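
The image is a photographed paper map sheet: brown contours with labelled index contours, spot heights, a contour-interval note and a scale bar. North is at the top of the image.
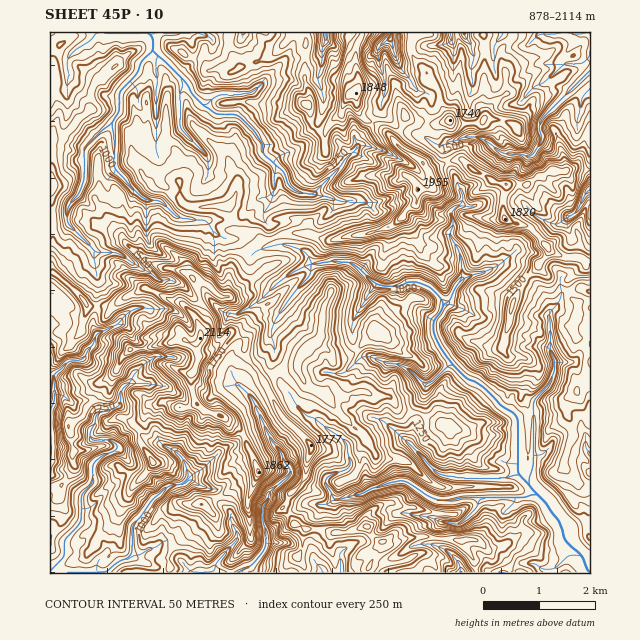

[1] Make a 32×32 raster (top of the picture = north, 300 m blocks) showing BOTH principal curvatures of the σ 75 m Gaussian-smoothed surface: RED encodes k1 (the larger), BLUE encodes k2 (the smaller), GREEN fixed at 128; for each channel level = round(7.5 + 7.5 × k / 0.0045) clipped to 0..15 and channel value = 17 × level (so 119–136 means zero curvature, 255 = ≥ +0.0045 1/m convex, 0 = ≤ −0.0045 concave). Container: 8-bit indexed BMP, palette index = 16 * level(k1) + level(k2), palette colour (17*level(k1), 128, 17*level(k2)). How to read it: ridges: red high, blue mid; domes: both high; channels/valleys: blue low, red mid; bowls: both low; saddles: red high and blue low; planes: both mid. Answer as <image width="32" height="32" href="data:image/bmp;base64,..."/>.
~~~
<image width="32" height="32" href="data:image/bmp;base64,Qk02CAAAAAAAADYEAAAoAAAAIAAAACAAAAABAAgAAAAAAAAEAAATCwAAEwsAAAABAAAAAAAAAIAAABGAAAAigAAAM4AAAESAAABVgAAAZoAAAHeAAACIgAAAmYAAAKqAAAC7gAAAzIAAAN2AAADugAAA/4AAAACAEQARgBEAIoARADOAEQBEgBEAVYARAGaAEQB3gBEAiIARAJmAEQCqgBEAu4ARAMyAEQDdgBEA7oARAP+AEQAAgCIAEYAiACKAIgAzgCIARIAiAFWAIgBmgCIAd4AiAIiAIgCZgCIAqoAiALuAIgDMgCIA3YAiAO6AIgD/gCIAAIAzABGAMwAigDMAM4AzAESAMwBVgDMAZoAzAHeAMwCIgDMAmYAzAKqAMwC7gDMAzIAzAN2AMwDugDMA/4AzAACARAARgEQAIoBEADOARABEgEQAVYBEAGaARAB3gEQAiIBEAJmARACqgEQAu4BEAMyARADdgEQA7oBEAP+ARAAAgFUAEYBVACKAVQAzgFUARIBVAFWAVQBmgFUAd4BVAIiAVQCZgFUAqoBVALuAVQDMgFUA3YBVAO6AVQD/gFUAAIBmABGAZgAigGYAM4BmAESAZgBVgGYAZoBmAHeAZgCIgGYAmYBmAKqAZgC7gGYAzIBmAN2AZgDugGYA/4BmAACAdwARgHcAIoB3ADOAdwBEgHcAVYB3AGaAdwB3gHcAiIB3AJmAdwCqgHcAu4B3AMyAdwDdgHcA7oB3AP+AdwAAgIgAEYCIACKAiAAzgIgARICIAFWAiABmgIgAd4CIAIiAiACZgIgAqoCIALuAiADMgIgA3YCIAO6AiAD/gIgAAICZABGAmQAigJkAM4CZAESAmQBVgJkAZoCZAHeAmQCIgJkAmYCZAKqAmQC7gJkAzICZAN2AmQDugJkA/4CZAACAqgARgKoAIoCqADOAqgBEgKoAVYCqAGaAqgB3gKoAiICqAJmAqgCqgKoAu4CqAMyAqgDdgKoA7oCqAP+AqgAAgLsAEYC7ACKAuwAzgLsARIC7AFWAuwBmgLsAd4C7AIiAuwCZgLsAqoC7ALuAuwDMgLsA3YC7AO6AuwD/gLsAAIDMABGAzAAigMwAM4DMAESAzABVgMwAZoDMAHeAzACIgMwAmYDMAKqAzAC7gMwAzIDMAN2AzADugMwA/4DMAACA3QARgN0AIoDdADOA3QBEgN0AVYDdAGaA3QB3gN0AiIDdAJmA3QCqgN0Au4DdAMyA3QDdgN0A7oDdAP+A3QAAgO4AEYDuACKA7gAzgO4ARIDuAFWA7gBmgO4Ad4DuAIiA7gCZgO4AqoDuALuA7gDMgO4A3YDuAO6A7gD/gO4AAID/ABGA/wAigP8AM4D/AESA/wBVgP8AZoD/AHeA/wCIgP8AmYD/AKqA/wC7gP8AzID/AN2A/wDugP8A/4D/AIWllYSUlKe1hJLTkoK4x5SVlbmnpLa3ppHElZWThJWGlYbIhaSlhLaWyJD2oJTDg6dylNi2pLXB98fGt6iFdoWlg5a3otaVhoa3tPSQpejm6Obnsti3tLOUx4S3uKV1pqekhafGgNe3puiA95D4xHSEhrfGkrTE5NKklZXXdISmyHKll+iDgMfYw6P2cKL2lJGQcLXplICgoZKTk5NzpqfFxoCVtveEsHCklpX3sMLWgPe1kHCg9sHBwrSlhLe4toX3cNazxfrDg5OnpvmigvaVkrXp5faQpqfHlYWFpsiWgvbEkGL2gXCnlnLmloCW+caBx7eEgJe4l6eXhIWTxpSS+IDGtsaElqWG19WAp/eVcbXXlZKUqMnIuLeDhMe2lqHVsrGjx7X51ffopoD4g4OntoKEx8S2qJeWlIOEhreWgJW2x5HHtZH1c4SDtcWEp7imx9fIloO3l4OClZOjyLiQ2cb2koGDpvh1dYXXk6ellISXlciQoMRxcpent5CnyMGggqf2ccKx5ZZ0ppaEyJamppNwkOTogISnqNjYkZPVttiAlvnk19fnpqTHhISYyLeExLfYpnKCyMbYlpSAqLiWt6KwgaaWyLPItLemg4eWx3OmyZiYcMfHhpbXl5G5l4eV1PiRgWKy56RwoaWChafXdYHIpqSjkYOFhviFcpa3dfaVlebn9day1PnHg8WShvmnkqSS58Ggtbim6JaFlJTnlXSV1rOQsfimtIXGg6OT2Ligs5NwhNiAkYWG1ceUpseXdKSQ4+XWp3SnlZbYxoCQgJLHlqbHt5G3g4Sm1NXptpaClfe11ZaVdXSWp6SjtfjXx5OFpaaTlJaWY5T5lJXFkbi2lpSmdIOEpqaVlbe3hafX9veVpZGmpsfn9oOSxsSippaWlaOixsa3hYWWp6elc4NipfaTgcKi1pWSpYLB6IDHp6SRtceFdpenlpSAcLG0c5WT1+fXkLbEtbelt4LYtMOkgNiGqJeEl6iogZW3kNb3xejU1oKk9tbG1efotMaD1ZHHl3aXp4G3lnOCpsfpgISTofS3w/iGc5BwtsbEyJaRobeXlraA5qiocYaWhNWkcaX4hIKAkJCSx9OA1ZSn15WAt6i0kfeFlZGVp3XG1aWk1bOmtfrU6OX5lNK2pJaV2bWTx8OjtYLEtbanyOiC1dZyyKaFxpO3pILWgMWUpYXFhJLIs6WSlIKScoamxXLJ2ZLXcrWVlJWVyJO2gZW3hKjolJSVgpXIybiEg6bElbfXk8Sj2YWltpWnlpW3lLaDhrfnlITGxaanp7ellMSTxsSykNanlbaklZeWp5WXp6aFhISllLSDk8eDl6e3yHC3+JKA6LSBstiVpoSElJU="/>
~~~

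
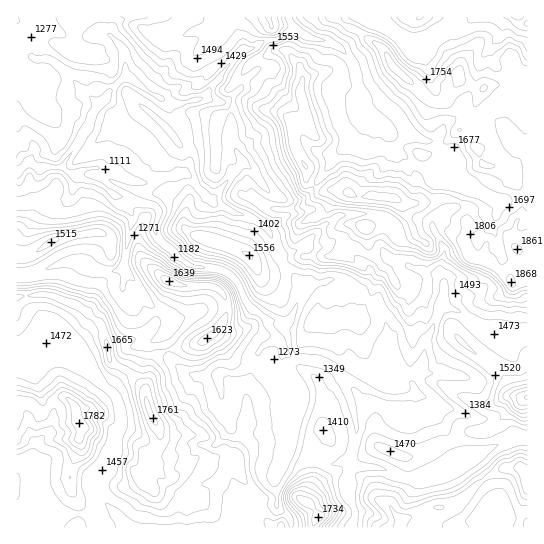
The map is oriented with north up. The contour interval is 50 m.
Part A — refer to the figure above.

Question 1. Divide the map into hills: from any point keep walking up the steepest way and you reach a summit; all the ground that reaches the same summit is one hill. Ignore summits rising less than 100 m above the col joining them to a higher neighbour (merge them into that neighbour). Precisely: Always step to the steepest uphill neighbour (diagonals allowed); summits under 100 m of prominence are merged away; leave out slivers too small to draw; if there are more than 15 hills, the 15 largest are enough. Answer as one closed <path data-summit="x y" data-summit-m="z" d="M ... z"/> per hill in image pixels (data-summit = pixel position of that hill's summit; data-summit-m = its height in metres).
<path data-summit="381 197" data-summit-m="1920" d="M365 16l-76 0 4 10-2 5-16 9-9 0-12 8-11 1-14 14-9 15-18 21-21 5-20-5-34-22-3-26-14-16-9-5-3-14-81 0-1 154 5-1 6-6 11 5 24-1 11 8 4 0 8-6 14-1 42 15 8 0 12-6 24-4 6 4 6 10 20 18 30 11 12 7 12 11 2 11 12 22 20 20-16 34-19 0-2 2 9 16-11 5-7 7 4 19 10 15 6 12 0 18 4 15 4 5 5-1 1-11 8-21-1-13-17-27 0-8 2-2 9 7 29 4 12 6 8 8 13 45 0 16-7 21 2 6 23 2 28 10 11 0 33-14 11-2-2-2-6-13-5-19-12-14 0-10-5-4-12-5-2-13 10-16 2-22 11-22 8-28 0-11-4-7 4-26-11-20 0-7 10-10 14-7 7-19-35-16 15-12-3-7-8-10-7 0-16-6-17 0-29-28-4-9 0-8-7-25-12-16 12-11z"/><path data-summit="149 409" data-summit-m="1762" d="M82 260l-13 0-38 15-15 2 0 81 7 1 16-10 16 2 18 5 13 8 15 19 15 14 5 25-2 8-4 4 0 11-6 16-14 18-2 8 7 11 29 30 112 0 2-18-14-36 2-9-4-8 5-15 0-12-5-23-6-10-4-22-27 0-19-16-8-21 8-13-2-10-21-13-11-17-14-17-14 4-12-3z"/><path data-summit="78 422" data-summit-m="1782" d="M285 352l-2 2 0 8 18 31 0 9-10 33-4 0-4-5-4-15 0-18-6-12-10-15-5-17-16 18-8 2-13-1-4 3 4 22 6 10 5 23 0 12-5 13 4 10-2 9 4 7 10 32 8-5 25-5-1-26 6-11 8-19 18 5 4 4 19 8 19-4 4-10 3-12 0-16-13-45-8-8-12-6-29-4z"/><path data-summit="458 75" data-summit-m="1880" d="M507 16l-33 0-5 4-14 1-13 8-15 15-17 0-28-20-4-8-12 0-13 22-12 11 12 16 8 37 14 17 6 2 12 14 17 0 16 6 7 0 8 10 3 7-14 13 21 8 23 13 8 1 20 10 11-6 15-3 0-169-10-1z"/><path data-summit="169 281" data-summit-m="1639" d="M127 199l-2 0 0 6 7 9 0 11-5 18-3 26 24 33 21 13 2 10-8 12 5 18 11 13 16 8 20 0 6-4 13 1 8-2 24-27 11-5-2-6-8-12-19-16-11-23-7-7-16-7-21-1-15-10-18-16-5-11 4-19-5-6z"/><path data-summit="527 398" data-summit-m="1805" d="M441 305l-16 38-1 18-11 20 0 6 2 8 12 4 5 4 0 10 13 17 10 29 4 2 8-2 47-22 13 2 1-105-17-3-26 0-27-20z"/><path data-summit="527 483" data-summit-m="1698" d="M525 437l-15 2-43 20-21 4-33 14-11 0-28-10-23-2-3 10 0 20 7 15 0 9-4 8 176 1 1-89z"/><path data-summit="249 255" data-summit-m="1556" d="M99 168l-14 1-8 6 8 5 17 5 13 11 39 9 5 6-4 15 1 8 4 7 18 16 15 10 21 1 16 7 7 7 11 23 19 18 18 0 4-2 16-34-22-24-10-18-1-8-6-9-19-12-30-11-20-18-6-10-6-4-24 4-12 6-8 0z"/><path data-summit="511 282" data-summit-m="1868" d="M465 187l-8 18-14 7-10 10 0 7 11 20 0 8-4 12 0 6 4 7-3 24 17 5 27 20 26 0 7 2 9 0 1-138-11 1-15 7z"/><path data-summit="269 17" data-summit-m="1656" d="M287 16l-188 0 0 9 3 6 8 4 13 14 4 28 34 22 20 5 21-5 18-21 9-15 14-14 11-1 12-8 9 0 16-9 2-5z"/><path data-summit="51 242" data-summit-m="1515" d="M30 163l-14 8 0 104 15 0 38-15 13 0 15 9 12 3 14-4 6-38 3-5 0-11-7-9 0-6-10-3-18-13-27-10-8-6-24 1z"/><path data-summit="318 517" data-summit-m="1734" d="M290 447l-15 30 1 26-30 8-3 3-2 13 109 1 5-9 0-9-7-15 0-20 3-13-4-2-17 4-19-8-4-4z"/><path data-summit="421 17" data-summit-m="1753" d="M473 16l-94 0 0 3 3 5 25 19 20 1 23-20 19-4z"/>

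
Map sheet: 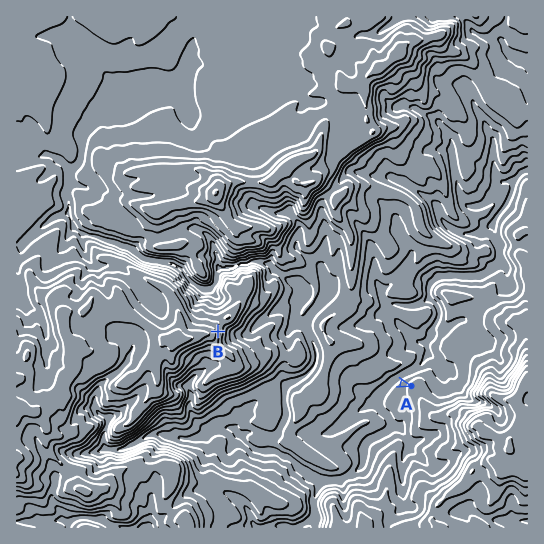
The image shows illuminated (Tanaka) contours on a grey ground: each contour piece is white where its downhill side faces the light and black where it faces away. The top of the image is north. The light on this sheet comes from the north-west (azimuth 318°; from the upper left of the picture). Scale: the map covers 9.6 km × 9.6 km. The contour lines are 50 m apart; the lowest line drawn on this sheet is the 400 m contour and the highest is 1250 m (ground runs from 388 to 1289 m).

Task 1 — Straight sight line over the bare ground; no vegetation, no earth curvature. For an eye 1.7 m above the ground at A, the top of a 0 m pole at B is in view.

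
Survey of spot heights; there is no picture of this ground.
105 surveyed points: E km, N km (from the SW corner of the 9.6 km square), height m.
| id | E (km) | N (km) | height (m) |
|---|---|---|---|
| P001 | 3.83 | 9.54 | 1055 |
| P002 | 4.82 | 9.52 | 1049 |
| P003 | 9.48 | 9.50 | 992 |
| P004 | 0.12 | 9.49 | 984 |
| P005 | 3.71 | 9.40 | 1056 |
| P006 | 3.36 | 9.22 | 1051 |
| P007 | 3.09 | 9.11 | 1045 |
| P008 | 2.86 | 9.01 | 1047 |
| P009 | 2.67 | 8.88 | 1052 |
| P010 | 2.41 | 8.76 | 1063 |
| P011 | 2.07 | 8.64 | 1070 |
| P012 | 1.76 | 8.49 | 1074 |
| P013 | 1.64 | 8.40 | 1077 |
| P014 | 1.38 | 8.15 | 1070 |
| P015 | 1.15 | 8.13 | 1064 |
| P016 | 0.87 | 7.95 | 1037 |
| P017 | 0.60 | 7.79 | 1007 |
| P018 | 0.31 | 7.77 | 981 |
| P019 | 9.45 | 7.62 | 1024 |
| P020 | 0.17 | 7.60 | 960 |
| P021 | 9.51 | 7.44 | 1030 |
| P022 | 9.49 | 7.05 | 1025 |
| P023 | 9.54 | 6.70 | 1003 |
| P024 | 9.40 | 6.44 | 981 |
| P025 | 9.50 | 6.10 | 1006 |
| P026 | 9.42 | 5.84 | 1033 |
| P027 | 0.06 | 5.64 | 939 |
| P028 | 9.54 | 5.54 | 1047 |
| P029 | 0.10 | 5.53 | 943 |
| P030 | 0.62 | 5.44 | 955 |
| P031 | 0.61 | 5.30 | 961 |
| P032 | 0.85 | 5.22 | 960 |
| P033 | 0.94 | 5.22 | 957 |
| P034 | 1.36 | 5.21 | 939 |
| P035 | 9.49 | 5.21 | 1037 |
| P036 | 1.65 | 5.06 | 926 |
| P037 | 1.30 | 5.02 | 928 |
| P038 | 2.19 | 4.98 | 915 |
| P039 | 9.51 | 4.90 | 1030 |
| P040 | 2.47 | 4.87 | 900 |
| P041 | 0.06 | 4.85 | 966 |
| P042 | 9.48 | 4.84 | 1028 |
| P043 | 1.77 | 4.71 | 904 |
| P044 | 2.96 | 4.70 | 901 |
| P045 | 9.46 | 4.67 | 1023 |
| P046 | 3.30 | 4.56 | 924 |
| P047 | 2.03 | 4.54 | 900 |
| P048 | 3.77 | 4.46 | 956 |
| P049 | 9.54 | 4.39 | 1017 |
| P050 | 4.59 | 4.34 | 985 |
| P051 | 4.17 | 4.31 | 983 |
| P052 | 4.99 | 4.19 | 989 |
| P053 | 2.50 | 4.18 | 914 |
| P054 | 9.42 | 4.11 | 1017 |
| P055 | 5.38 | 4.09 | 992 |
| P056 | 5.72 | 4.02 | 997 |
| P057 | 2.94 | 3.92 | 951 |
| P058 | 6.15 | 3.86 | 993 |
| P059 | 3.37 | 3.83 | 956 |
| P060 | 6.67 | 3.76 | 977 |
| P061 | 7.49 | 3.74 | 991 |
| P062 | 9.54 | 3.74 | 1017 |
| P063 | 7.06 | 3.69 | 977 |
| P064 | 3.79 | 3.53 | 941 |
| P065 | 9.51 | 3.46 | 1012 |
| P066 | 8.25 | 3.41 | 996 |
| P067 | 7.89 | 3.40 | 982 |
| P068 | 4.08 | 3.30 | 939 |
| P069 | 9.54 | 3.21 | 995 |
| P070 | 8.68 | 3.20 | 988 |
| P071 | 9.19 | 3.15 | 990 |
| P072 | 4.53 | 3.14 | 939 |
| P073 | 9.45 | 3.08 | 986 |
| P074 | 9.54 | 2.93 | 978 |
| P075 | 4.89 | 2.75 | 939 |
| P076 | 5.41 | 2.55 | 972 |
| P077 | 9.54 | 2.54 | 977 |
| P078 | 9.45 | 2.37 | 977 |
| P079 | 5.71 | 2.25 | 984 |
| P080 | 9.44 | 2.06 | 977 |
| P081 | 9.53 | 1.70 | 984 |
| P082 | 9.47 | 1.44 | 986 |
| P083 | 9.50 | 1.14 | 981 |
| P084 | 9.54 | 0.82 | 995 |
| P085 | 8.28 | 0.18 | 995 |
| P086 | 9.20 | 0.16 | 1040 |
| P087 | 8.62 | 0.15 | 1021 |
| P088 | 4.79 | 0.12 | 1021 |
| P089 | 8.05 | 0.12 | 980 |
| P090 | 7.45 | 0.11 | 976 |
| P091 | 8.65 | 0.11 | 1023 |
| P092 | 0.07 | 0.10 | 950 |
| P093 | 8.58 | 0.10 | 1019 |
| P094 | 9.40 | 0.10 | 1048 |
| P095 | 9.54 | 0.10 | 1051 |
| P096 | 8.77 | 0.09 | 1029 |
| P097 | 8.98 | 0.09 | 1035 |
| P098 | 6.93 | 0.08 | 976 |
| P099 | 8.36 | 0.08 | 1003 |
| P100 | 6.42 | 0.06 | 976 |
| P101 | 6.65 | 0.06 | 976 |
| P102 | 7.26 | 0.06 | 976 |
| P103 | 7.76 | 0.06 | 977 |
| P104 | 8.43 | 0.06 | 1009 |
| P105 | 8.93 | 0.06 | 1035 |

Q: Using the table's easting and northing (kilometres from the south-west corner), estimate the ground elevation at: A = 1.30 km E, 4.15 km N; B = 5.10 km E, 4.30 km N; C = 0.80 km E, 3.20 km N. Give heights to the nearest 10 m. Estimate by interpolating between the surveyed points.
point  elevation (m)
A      900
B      990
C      920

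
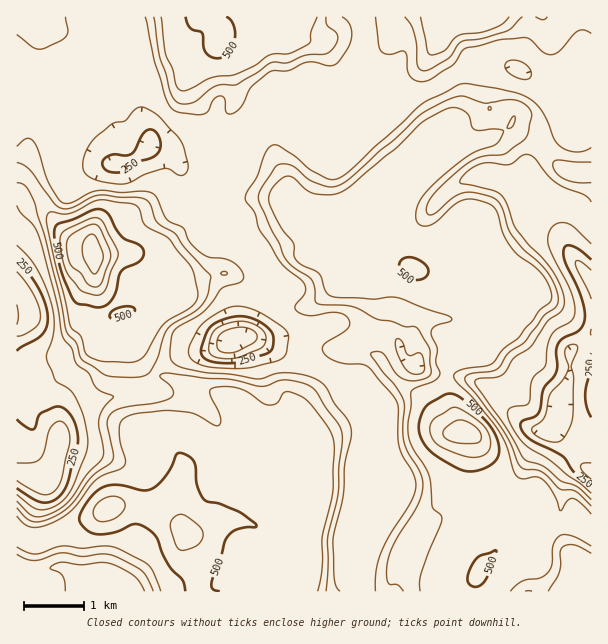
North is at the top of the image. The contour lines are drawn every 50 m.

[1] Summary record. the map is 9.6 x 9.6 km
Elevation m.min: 120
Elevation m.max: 670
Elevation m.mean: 390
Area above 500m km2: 6.3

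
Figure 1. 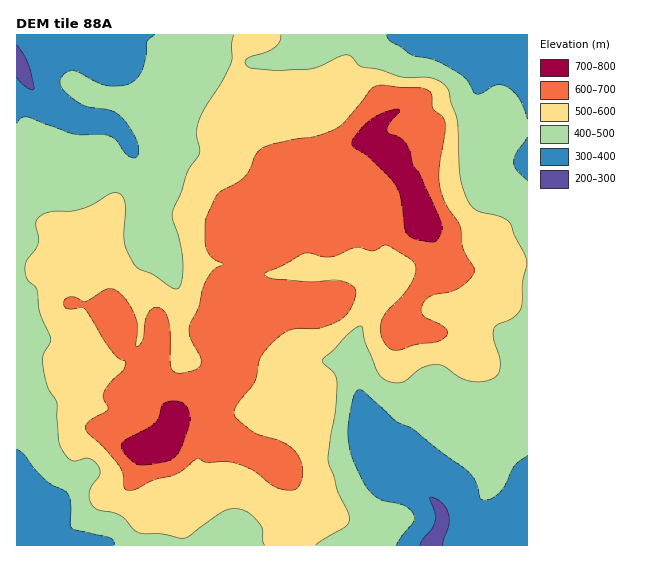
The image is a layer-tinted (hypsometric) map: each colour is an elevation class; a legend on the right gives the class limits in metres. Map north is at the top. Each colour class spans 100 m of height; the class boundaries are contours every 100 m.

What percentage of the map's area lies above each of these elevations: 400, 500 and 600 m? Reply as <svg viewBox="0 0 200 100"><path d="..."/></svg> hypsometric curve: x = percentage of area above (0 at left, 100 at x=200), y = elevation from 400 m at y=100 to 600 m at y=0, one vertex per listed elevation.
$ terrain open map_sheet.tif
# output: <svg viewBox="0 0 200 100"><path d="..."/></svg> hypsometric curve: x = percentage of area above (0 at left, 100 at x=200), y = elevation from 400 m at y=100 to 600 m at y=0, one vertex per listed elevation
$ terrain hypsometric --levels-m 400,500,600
<svg viewBox="0 0 200 100"><path d="M173 100l-58-50-64-50"/></svg>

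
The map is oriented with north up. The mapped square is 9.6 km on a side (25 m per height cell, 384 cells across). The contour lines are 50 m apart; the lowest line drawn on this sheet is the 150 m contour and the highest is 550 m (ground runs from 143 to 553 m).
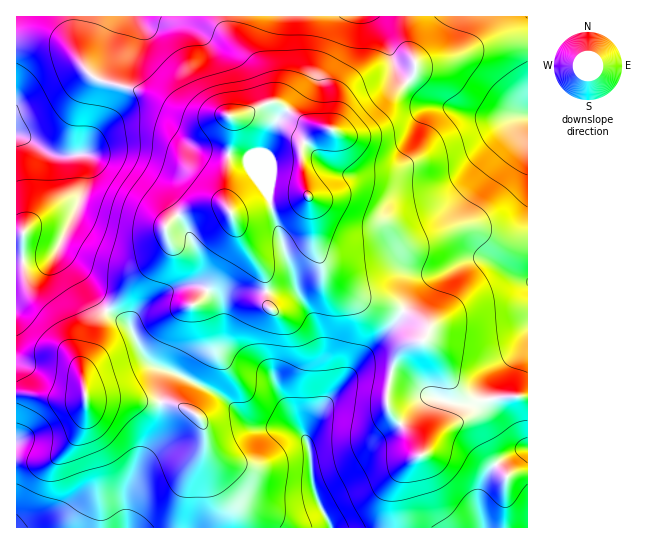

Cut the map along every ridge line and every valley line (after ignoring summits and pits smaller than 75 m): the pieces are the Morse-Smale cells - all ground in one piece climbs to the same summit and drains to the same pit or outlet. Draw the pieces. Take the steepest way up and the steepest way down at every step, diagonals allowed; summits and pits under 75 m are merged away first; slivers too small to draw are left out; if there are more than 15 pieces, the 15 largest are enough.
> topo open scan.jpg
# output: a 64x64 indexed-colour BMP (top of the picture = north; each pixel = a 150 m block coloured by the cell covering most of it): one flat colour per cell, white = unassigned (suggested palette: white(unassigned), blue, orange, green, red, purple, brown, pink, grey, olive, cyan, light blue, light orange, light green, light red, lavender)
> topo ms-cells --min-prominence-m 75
<image width="64" height="64" href="data:image/bmp;base64,Qk12CAAAAAAAAHYAAAAoAAAAQAAAAEAAAAABAAQAAAAAAAAIAAATCwAAEwsAABAAAAAAAAAA////ALR3HwAOf/8ALKAsACgn1gC9Z5QAS1aMAMJ34wB/f38AIr28AM++FwDox64AeLv/AIrfmACWmP8A1bDFAERERERERERmZmZmZmZhERERERERERERERERERERERERRERERERERGZmZmZmZmERERERERERERERERERERERERFEREREREREZmZmZmZmYREREREREREREREREREREREREURERERERERmZmZmZmYRERERERERERERERERERERERERRERERERERGZmZmZmZhERERERERERERERERERERERERFERERERERERmZmZmZhEREREREREREREREREREREREREURERERERERGZmZmZmERERERERERERERERERERERERERREREREREREZmZmZmERERERERERERERERERERERERERFHd0RERERERGZmZmYREREREREREREREREREREREREREXd3d0RERERERmZmZhERERERERERERERERERERERERERd3d3dERERERGZmZmERERERERERERERERERERERERERF3d3d0RERERERmZmYREREREREREREREREREREREREREXd3d3dERERERGZmYRERERERERERERERERERERERERERd3d3d0REREREZmZhERERERERERERERERERERERERERF3d3d3dERERERmZhEREREREREREREREREREREREREREXd3d3d0RERERGYRERERERERERERERERERERERERERERd3VVVVd3d3d3ERERERERERERERERERERERERESIiIhJVVVVVV3d3d3cRERERERERERERERERERERERESIiIiIlVVVVV3d3d3d3ERERERERERERERERERERERESIiIiIiVVVVVXd3d3d3cRERERERERERERERERERERERIiIiIiJVVVVVV3d3d3EREREREREREREREREREREREREiIiIiIlVVVVVXd3d3EREREREREREREREREREREREREiIiIiIiVVVVVVV3d3EREREREREREREREREREREREREiIiIiIiJVVVVVVXd3cREREREREREREREREREREREREiIiIiIiIlVVVVVVd3dxERERERERERERERERERERERESIiIiIiIiVVVVVVV3dxERERERERERERERERERERERERIiIiIiIiJVVVVVVVcRERERERERERERERERERERERESIiIiIiIiIlVVVVVVUxERERERERERERERERERERERESIiIiIiIiIiVVVVVVUzMRERERERERERERERERERESIiIiIiIiIiIiJVVVVVVTMxEREREREREREREREREREiIiIiIiIiIiIiIlVVVVVTMzMRERERERERERERERERIiIiIiIiIiIiIiIiVVVVVTMzMzERERERERERERERERIiIiIiIiIiIiIiIiJVVVVTMzMzMxERERERERERERERIiIiIiIiIiIiIiIiIjNVVTMzMzMzMxEREREREREREREiIiIiIiIiIiIiIiIiMzMzMzMzMzMzMRERERERERERESIiIiIiIiIiIiIiIiIzMzMzMzMzMzMxERERERERERESIiIiIiIiIiIiIiIiIjMzMzMzMzMzMzERERERERERERIiIiIiIiIiIiIiIiIiMzMzMzMzMzMzMREREREREREREiIiIiIiIiIiIiIiIiIzMzMzMzMzMzMxERERERERERESIiIiIiIiIiIiIiIiIjMzMzMzMzMzMzMxERETMRERERIiIiIiIiIiIiIiIiIiMzMzMzMzMzMzMzMzEzMzMzEREiIiIiIiIiIiIiIiIiIzMzMzMzMzMzMzMzMzMzMzMzMiIiIiIiIiIiIiIiIiIjMzMzMzMzMzMzMzMzMzMzMzMyIiIiIiIiIiIiIiIiIiMzMzMzMzMzMzMzMzMzMzMzMzIiIiIiIiIiIiIiIiIiIzMzMzMzMzMzMzMzMzMzMzMzMiIiIiIiIiIiIiIiIiIjMzMzMzMzMzMzMzMzMzMzMzMyIiIiIiIiIiIiIiIiIiMzMzMzMzMzMzMzMzMzMzMzMzIiIiIiIiIiIiIiIiIiIzMzMzMzMzMzMzMzMzMzMzMzMiIiIiIiIiIiIiIiIiIjMzMzMzMzMzMzMzMzMzMzMzMyIiIiIiIiIiIiIiIiIiMzMzMzMzMzMzMzMzMzMzMzMzMyIiIiIiIiIiIiIiIiIzMzMzMzMzMzMzMzMzMzMzMzMyIiIiIiIiIiIiIiIiIjMzMzMzMzMzMzMzMzMzMzMzMiIiIiIiIiIiIiIiIiIiMzMzMzMzMzMzMzMzMzMzMzMiIiIiIiIiIiIiIiIiIiIzMzMzMzMzMzMzMzMzMzMzIiIiIiIiIiIiIiIiIiIiIjMzMzMzMzMzMzMzMzMzMzIiIiIiIiIiIiIiIiIiIiIiMzMzMzMzMzMzMzMzMzMzMiIiIiIiIiIiIiIiIiIiIiIzMzMzMzMzMzMzMzMzMzMyIiIiIiIiIiIiIiIiIiIiIjMzMzMzMzMzMzMzMzMzMyIiIiIiIiIiIiIiIiIiIiIiMzMzMzMzMzMzMzMzMzMzIiIiIiIiIiIiIiIiIiIiIiIzMzMzMzMzMzMzMzMzMyIiIiIiIiIiIiIiIiIiIiIiIjMzMzMzMzMzMzMzMzMzIiIiIiIiIiIiIiIiIiIiIiIiMzMzMzMzMzMzMzMzMzIiIiIiIiIiIiIiIiIiIiIiIiIzMzMzMzMzMzMzMzMzIiIiIiIiIiIiIiIiIiIiIiIiIjMzMzMzMzMzMzMzMzMiIiIiIiIiIiIiIiIiIiIiIiIi"/>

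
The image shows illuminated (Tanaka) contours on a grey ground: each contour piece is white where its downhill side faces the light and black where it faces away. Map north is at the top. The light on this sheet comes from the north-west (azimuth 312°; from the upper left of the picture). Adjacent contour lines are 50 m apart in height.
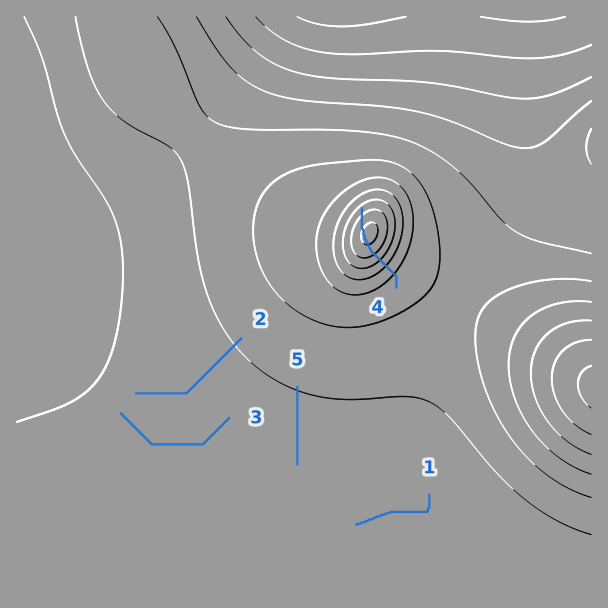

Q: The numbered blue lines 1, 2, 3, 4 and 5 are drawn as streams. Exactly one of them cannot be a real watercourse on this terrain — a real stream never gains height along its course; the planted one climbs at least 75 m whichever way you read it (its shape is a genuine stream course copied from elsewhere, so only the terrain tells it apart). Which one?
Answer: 4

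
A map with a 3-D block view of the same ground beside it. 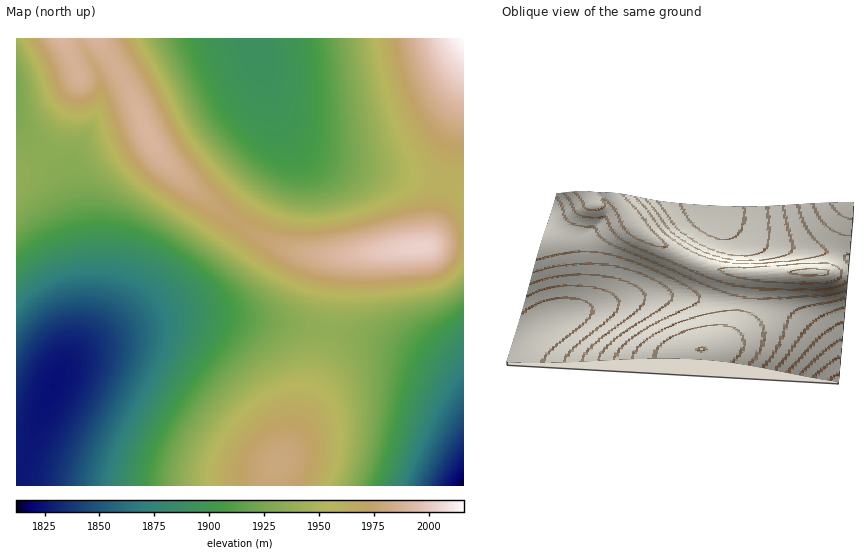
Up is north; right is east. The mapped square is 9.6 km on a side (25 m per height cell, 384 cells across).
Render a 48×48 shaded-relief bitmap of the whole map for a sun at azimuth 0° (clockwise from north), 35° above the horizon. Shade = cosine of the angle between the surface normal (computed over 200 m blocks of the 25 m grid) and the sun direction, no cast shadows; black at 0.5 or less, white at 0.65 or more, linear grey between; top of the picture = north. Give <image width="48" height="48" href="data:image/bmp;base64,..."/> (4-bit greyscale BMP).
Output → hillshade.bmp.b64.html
<image width="48" height="48" href="data:image/bmp;base64,Qk32BAAAAAAAAHYAAAAoAAAAMAAAADAAAAABAAQAAAAAAIAEAAATCwAAEwsAABAAAAAAAAAAAAAAABEREQAiIiIAMzMzAERERABVVVUAZmZmAHd3dwCIiIgAmZmZAKqqqgC7u7sAzMzMAN3d3QDu7u4A////AHeIiIiIiIiIiId3d3d3d2ZmZmZVVVVVVXeIiIiIiIiIiIiId3d3d3dmZmZmVVVVVXeIiIiIiIiIiIiIiIiHd3d3ZmZmZlVVVXeIiIiIiJmZmIiIiIiIiHd3d2ZmZmVVVXeIiIiJmZmZmZmZmZiIiIiHd3dmZmZVVXeIiIiZmZmZmZmZmZmZiIiId3d2ZmZlVXeIiIiZmZmZmZmZmZmZmYiIh3d3ZmZmVXeIiIiZmZmZmZmZmZmZmZmIiHd3ZmZmVXd4iIiJmZmZmZmZmZmZmZmYiId3dmZmZXd3iIiJmZmZmZmZqpmZmZmYiId3dmZmZXd3iIiIiZmZmZmZqqqZmZmZiIh3d2ZmZWd3d4iIiJmZmZmZmqqZmZmZiIh3d2ZmZmZ3d3iIiIiZmZmZmZmZmZmZiIh3d2ZmZmZnd3d4iIiImZmZmZmZmZmZiIh3d2ZmZWZmZ3d3eIiIiJmZmZmZmZmYiId3dmZmZVZmZmZ3d3eIiIiZmZmZmYiIiHd3ZmZlVVVVZmZmd3d3iIiIiIiIiIiHd3dmZmVVVVVVVVZmZmd3d4iIiIiId3d3ZmZlVVVERVVVVVVWZmZnd3d3d3d3ZmZlVVVURERDRFVVVVVVVmZmd3d3dmZlVVVERERDMzMiM1RERVVVVWZmZmZmZVVUREQzMzMyIiISI0REREVVVVVmZmZVVERDMzMzMyIiIhERIkRERERVVVVVVVVURDMzMzMzMzMiIiERIlRERERFVVVVVURDMzMzREVVVEREMzMjM1RERERFVVVVREMzMzNFVmd3d2ZmVVVURVVERERFVVREQzMiM0VmeImZmZmIh3d3ZlVVVERVVERDMyIjNFZ4mru7u7uqqpmZh1VVVVVVREQzMiI0VniavMzMzMzLu7u6mGVVVVVVREMzIiNFZ5q7zN3dzMzMzLu7qWZlVVVVREMyIjRWiavMzMzMzMzMu7u6qWZmZlVVRDMyM0V4mrvMzMu7u7u7uqqqmHdmZmZVVDMzNFeJq7zLu7qqqqqqmZmZh3d3dmZlVEM0Vniau7u7qqmZmZmZiIiId4d3d3ZlVERFZ4mru7uqqZmYiIiIiHd3doh3d3dmVURWeJq7u6qpmYiIiIh3d3dmZoh3d3dmVVVniau7uqmZiIiIh3d3d2ZmZoh3dmdmVVZ4mru7qpmYiIiId3d3dmZmZoh2ZVZmZmeImquqqZmIiIiHd3d3ZmZmZod2VURmZmeJqqqqmYiIiIh3d3d3ZmZmZodlRDNWZniZqqqZmIiIiId3d3d3ZmZmZodlQzNGZniZqqmZiIiIiId3d3d3ZmZmZndlRDRFZ4iaqpmYiIiIiHd3d3d3ZmZmZnZmVVVVZ4mqqpmIiIiIh3d3d3d3ZmZmZmZmZmd2Z5mqqZmIiIiId3d3d3d3ZmZmZmVVZ3h2eJqqqZiIiIiHd3d3d3d3dmZmZlVVZ4hmeZqqqZiIiId3d3d3d3d3dmZmZlRFZ4dniaqqmYiIh3d3d3d3d3d3d2ZmZkRFZ4ZniaqqmYiId3d3d3d3d3d3d3ZmZg=="/>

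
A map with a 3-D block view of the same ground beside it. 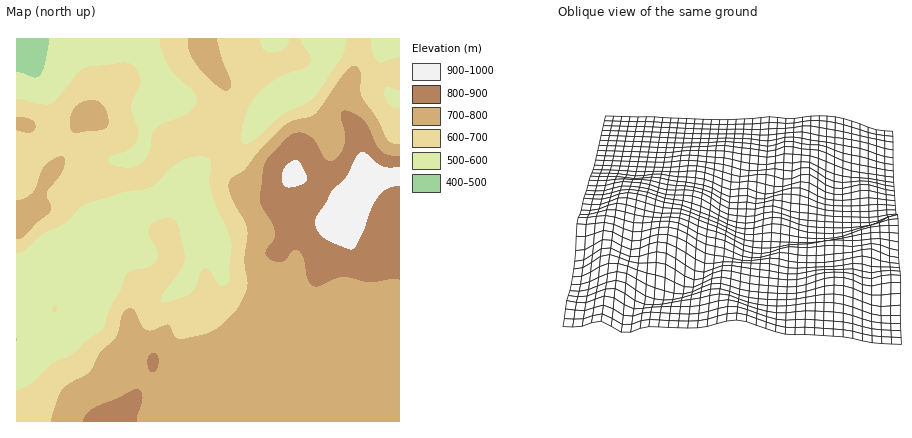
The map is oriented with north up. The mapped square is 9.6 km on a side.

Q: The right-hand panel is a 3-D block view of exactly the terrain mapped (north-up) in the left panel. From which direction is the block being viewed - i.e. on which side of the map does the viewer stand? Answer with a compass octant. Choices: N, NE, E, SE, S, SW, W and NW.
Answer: N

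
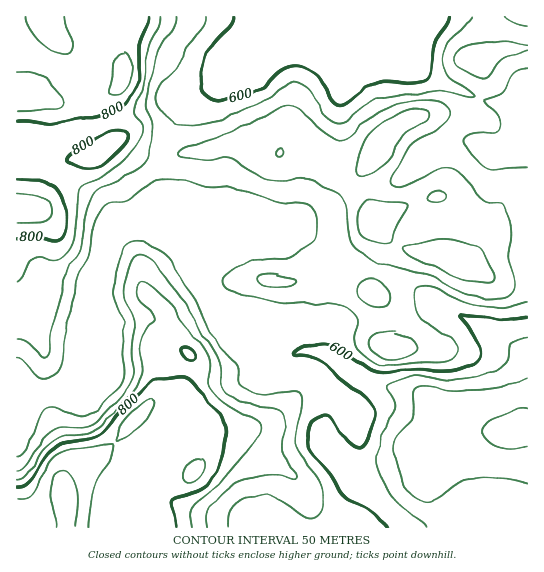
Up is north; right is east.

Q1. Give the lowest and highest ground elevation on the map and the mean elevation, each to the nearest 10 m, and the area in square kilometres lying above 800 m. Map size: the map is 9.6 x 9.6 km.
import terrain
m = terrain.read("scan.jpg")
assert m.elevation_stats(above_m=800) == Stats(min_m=480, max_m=920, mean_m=680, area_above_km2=13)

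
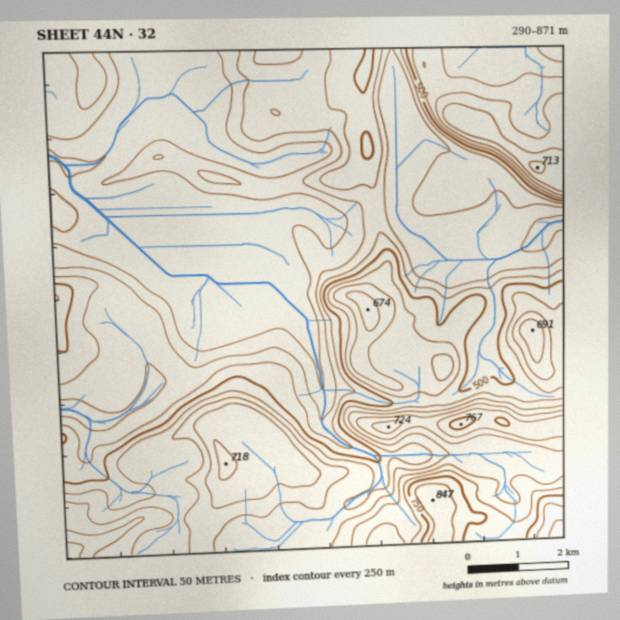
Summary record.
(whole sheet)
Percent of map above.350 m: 81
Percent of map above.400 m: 66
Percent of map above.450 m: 52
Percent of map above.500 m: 43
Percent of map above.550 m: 35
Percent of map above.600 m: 22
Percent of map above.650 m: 13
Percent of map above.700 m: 5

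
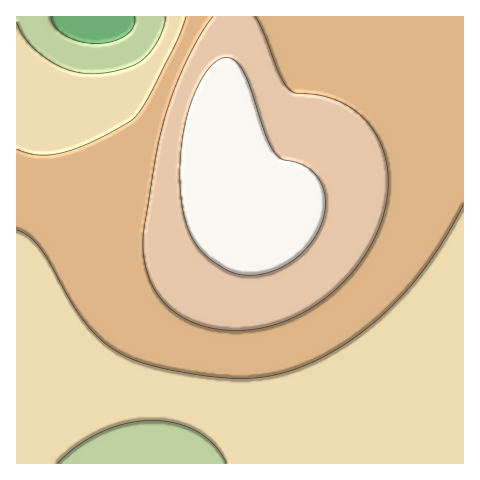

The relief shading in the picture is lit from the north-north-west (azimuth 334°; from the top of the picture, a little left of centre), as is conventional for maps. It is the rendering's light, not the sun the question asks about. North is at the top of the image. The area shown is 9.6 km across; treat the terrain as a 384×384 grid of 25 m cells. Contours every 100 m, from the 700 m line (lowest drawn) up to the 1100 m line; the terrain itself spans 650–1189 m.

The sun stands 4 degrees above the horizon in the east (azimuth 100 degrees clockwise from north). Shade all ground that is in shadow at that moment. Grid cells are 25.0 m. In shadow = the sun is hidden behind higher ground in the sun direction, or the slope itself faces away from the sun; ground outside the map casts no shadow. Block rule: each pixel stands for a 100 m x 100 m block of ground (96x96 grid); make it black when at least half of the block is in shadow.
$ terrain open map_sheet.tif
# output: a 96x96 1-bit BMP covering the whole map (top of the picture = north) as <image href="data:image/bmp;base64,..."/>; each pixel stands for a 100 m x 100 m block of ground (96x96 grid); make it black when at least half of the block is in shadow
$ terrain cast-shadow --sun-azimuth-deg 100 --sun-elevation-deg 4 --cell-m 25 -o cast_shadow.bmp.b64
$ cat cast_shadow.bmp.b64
<image width="96" height="96" href="data:image/bmp;base64,Qk2+BAAAAAAAAD4AAAAoAAAAYAAAAGAAAAABAAEAAAAAAIAEAAATCwAAEwsAAAIAAAAAAAAA////AAAAAAAAAAAAAAAAAAAAAAAAAAAAAAAAAAAAAAAAAAAAAAAAAAAAAAAAAAAAAAAAAAAAAAAAAAAAAAAAAAAAAAAAAAAAAAAAAAAAAAAAAAAAAAAAAAAAAAAAAAAAAAAAAAAAAAAAAAAAAAAAAAAAAAAAAAAAAAAAAAAAAAAAAAAAAAAAAAAAAAAAAAAAAAAAAAAAAAAAAAAAAAAAAAAAAAAAAAAAAAAAAAAAAAAAAAAAAAAAAAAAAAAAAAAAAAAAAAAAAAAAAAAAAAAAAAAAAAAAAAAAAAAAAAAAAAAAAAAAAAAAAAAAAAAAAAAAAAAAAAAAAAAAAAAAAAAAAAAAAAAAAAAAAAAAAAAAAAAAAAAAAAAAAAAAAAAAAAAAAAAAAAAAAAAAAAAAAAAAAAAAAAAAAAAAAAAAAAAAAAAAAAAAAAAAAAAAAAAAAAAAAAAAAAAAAAAAAAAAAAAAAAAAAAAAAAAAAAAAAAAAAAAAAAAAAAAAAAAAAAAAAAAAAAAAAAAAAAAAAAAAAAAAAAAAAAAAAAAAAAAAAAAAAAAAAAAAAAAAAAAAAAAAAAAAAAAAAAAAAAAAAAAAAAAAAAAAAAAAAAAAAAAAAAAAAAAAAAAAAAAAAAAAAAAAAAAAAAAAAAAAAAAAAAAAAAAAAAAAAAAAAAAcAAAAAAAAAAAAAAD/AAAAAAAAAAAAAAP/4AAAAAAAAAAAAAf/8AAAAAAAAAAAAA//+AAAAAAAAAAAAD//+AAAAAAAAAAAAH///AAAAAAAAAAAAP///AAAAAAAAAAAAf///AAAAAAAAAAAA////gAAAAAAAAAAB////gAAAAAAAAAAD////gAAAAAAAAAAH////gAAAAAAAAAAH////wAAAAAAAAAAP////wAAAAAAAAAAf////wAAAAAAAAAA/////wAAAAAAAAAA/////wAAAAAAAAAB/////wAAAAAAAAAD/////4AAAAAAAAAD/////4AAAAAAAAAH/////4AAAAAAAAAH/////4AAAAAAAAAP/////4AAAAAAAAAf/////4AAAAAAAAAf/////4AAAAAAAAA//////4AAAAAAAAA//////4AAAAAAAAB//////4AAAAAAAAB//////8AAAAAAAAD//////8AAAAAAAAD//////8AAAAAAAAD//////8AAAAAAAAD//////8AAAAAAAAD//////8AAAAAAAAD//////8AAAAAAAAD//////8AAAAAAAAD//////8AAAAAAAAD//////8AAAAAAAAD//////+AAAAAAAAD//////+AAAAAAAAD//////+AAAAAAAAD//////+AAAAAAAAD//////+AAAAAAAAD//////+AAAAAAAAD//////+AAAAAAAAD//////+AAAAAAAAD///////AAAAAAAAD///////AAAAAAAAD///////AAAAAAAAD///////AAAAAAAAD///////AAAAAAAAD///////AAAAAAAAB///////AAAAAAAAB///////AAAAAAAAA="/>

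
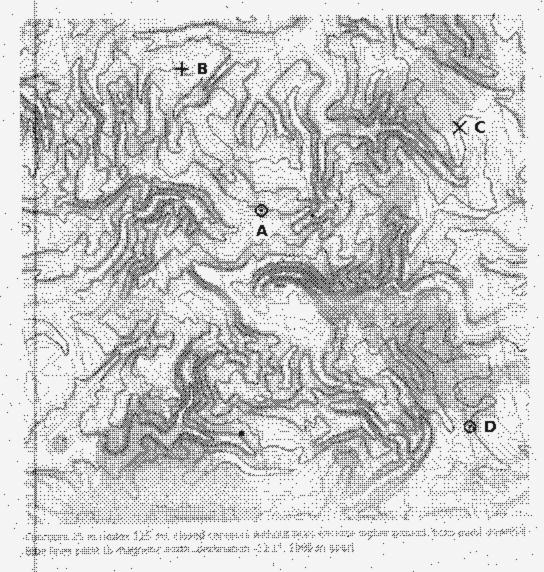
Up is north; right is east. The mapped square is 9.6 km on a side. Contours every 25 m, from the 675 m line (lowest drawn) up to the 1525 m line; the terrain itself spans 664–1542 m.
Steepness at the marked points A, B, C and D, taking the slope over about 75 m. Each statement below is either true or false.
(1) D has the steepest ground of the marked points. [false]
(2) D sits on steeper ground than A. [false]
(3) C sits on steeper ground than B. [false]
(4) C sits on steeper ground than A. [false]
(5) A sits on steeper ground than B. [true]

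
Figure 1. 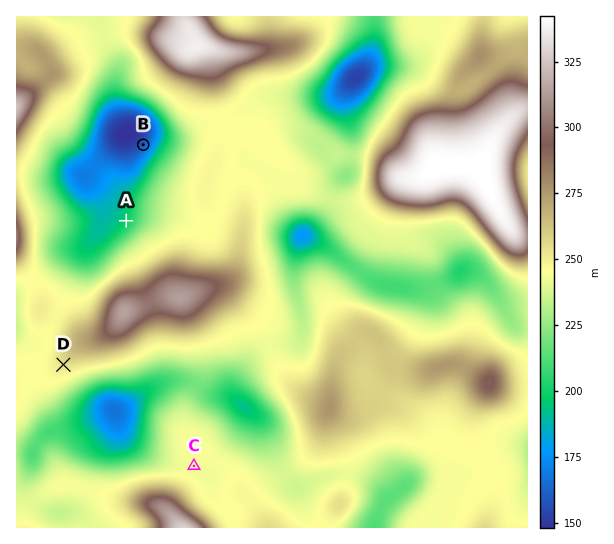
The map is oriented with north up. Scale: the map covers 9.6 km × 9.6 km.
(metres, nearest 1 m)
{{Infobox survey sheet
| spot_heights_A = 198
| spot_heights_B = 160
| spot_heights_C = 243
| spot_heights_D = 254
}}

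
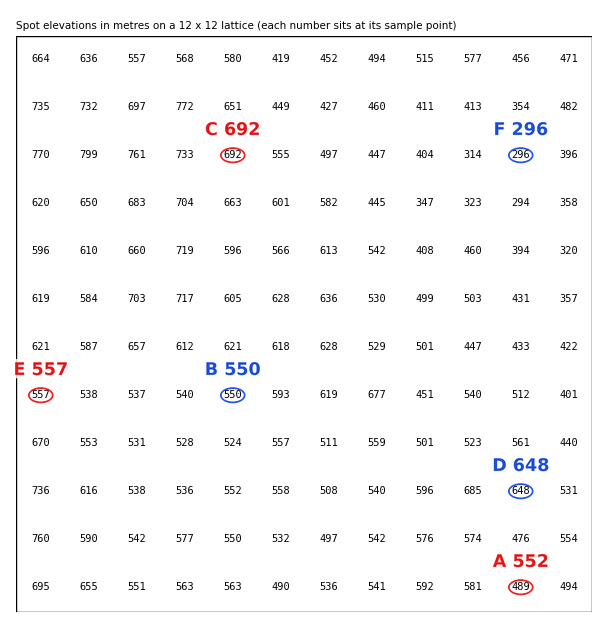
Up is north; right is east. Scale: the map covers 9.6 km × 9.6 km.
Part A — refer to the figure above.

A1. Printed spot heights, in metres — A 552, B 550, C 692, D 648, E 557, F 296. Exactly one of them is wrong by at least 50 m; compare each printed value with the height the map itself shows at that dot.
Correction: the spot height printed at A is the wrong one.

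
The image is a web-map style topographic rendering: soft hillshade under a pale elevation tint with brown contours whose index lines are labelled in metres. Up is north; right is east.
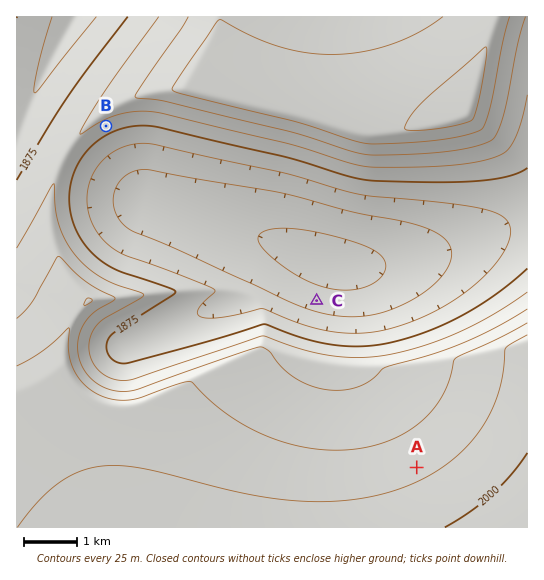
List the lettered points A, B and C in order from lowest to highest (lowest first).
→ ["C", "B", "A"]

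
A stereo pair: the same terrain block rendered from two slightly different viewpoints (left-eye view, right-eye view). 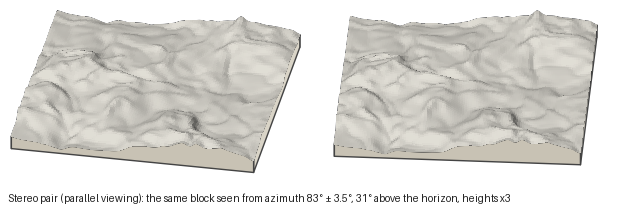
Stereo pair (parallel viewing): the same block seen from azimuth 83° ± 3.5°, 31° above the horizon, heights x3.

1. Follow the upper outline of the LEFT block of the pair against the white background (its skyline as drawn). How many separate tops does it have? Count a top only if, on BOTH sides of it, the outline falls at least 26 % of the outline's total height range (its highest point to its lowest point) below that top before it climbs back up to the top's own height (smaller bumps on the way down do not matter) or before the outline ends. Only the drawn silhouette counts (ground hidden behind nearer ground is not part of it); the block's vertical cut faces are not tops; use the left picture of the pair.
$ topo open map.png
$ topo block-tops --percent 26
0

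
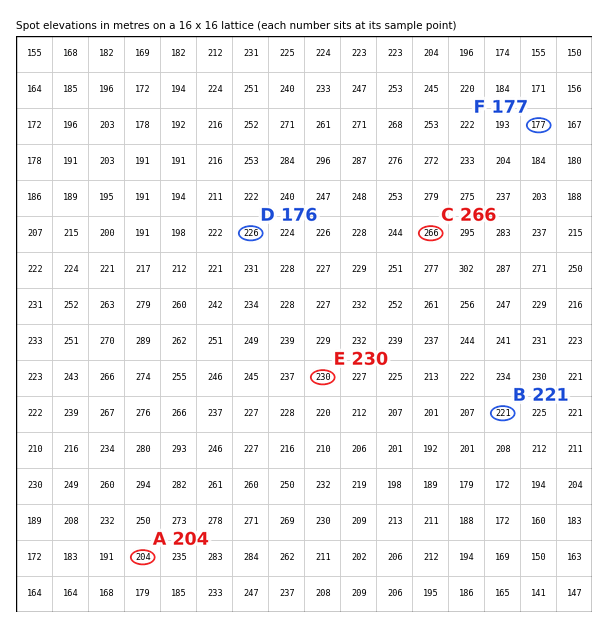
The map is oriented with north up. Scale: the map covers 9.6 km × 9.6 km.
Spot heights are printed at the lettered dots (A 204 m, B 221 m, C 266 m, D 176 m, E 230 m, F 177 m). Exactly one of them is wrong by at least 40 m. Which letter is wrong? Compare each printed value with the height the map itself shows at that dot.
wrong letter D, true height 226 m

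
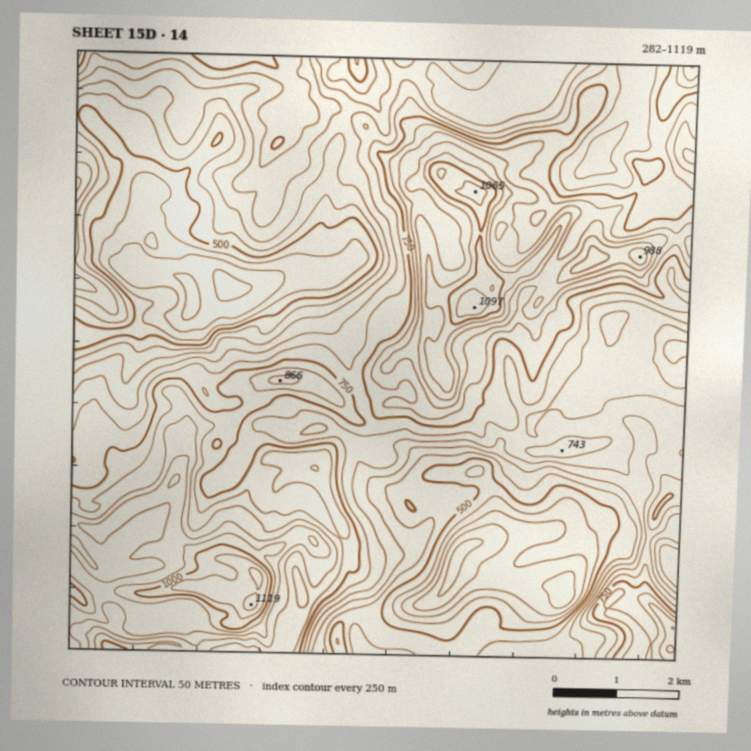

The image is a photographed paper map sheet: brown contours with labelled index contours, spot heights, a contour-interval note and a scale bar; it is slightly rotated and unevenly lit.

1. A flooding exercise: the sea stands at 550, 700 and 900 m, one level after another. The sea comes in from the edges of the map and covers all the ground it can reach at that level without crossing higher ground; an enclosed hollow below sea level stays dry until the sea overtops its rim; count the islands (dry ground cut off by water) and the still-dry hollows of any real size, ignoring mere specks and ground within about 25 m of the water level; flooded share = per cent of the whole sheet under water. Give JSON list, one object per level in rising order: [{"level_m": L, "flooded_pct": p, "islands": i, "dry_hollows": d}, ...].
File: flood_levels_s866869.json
[{"level_m": 550, "flooded_pct": 23, "islands": 0, "dry_hollows": 0}, {"level_m": 700, "flooded_pct": 55, "islands": 1, "dry_hollows": 0}, {"level_m": 900, "flooded_pct": 89, "islands": 2, "dry_hollows": 0}]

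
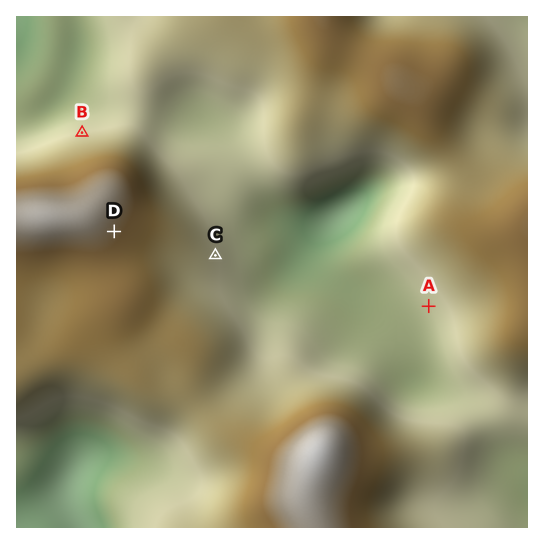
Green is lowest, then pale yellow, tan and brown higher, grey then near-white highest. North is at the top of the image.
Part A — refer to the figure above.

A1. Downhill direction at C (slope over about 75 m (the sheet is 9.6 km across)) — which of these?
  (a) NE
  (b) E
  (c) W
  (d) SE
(b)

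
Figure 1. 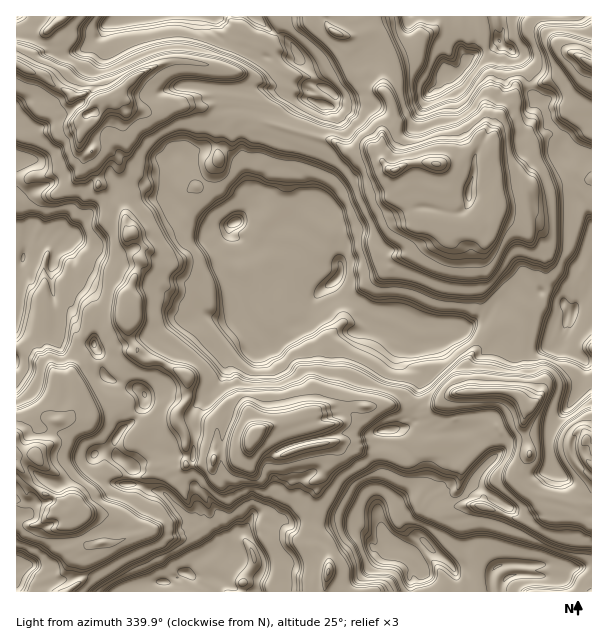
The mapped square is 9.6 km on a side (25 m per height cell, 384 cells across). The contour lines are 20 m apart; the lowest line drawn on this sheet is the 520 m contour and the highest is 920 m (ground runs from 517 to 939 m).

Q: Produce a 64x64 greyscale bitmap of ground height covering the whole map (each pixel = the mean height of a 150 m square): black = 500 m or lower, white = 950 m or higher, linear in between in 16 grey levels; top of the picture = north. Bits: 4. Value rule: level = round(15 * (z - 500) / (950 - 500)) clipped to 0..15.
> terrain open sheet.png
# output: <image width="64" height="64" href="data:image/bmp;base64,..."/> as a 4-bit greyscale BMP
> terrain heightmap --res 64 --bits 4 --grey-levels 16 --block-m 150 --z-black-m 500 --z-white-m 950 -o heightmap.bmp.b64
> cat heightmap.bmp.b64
<image width="64" height="64" href="data:image/bmp;base64,Qk12CAAAAAAAAHYAAAAoAAAAQAAAAEAAAAABAAQAAAAAAAAIAAATCwAAEwsAABAAAAAAAAAAAAAAABEREQAiIiIAMzMzAERERABVVVUAZmZmAHd3dwCIiIgAmZmZAKqqqgC7u7sAzMzMAN3d3QDu7u4A////AGeIiZh1QzMzMzMzMzQ0VVeIiId3dkIjMzMzIjM0RERVV4iIiIdlQzMzMzMzNDRVV4iYhlVUMREjMzMiIjMzM1VWeImZmIdlVDMzMzMzQ1VWiJiGQzIhESITMyIiIzMzRVZ4iqqqmHdlUzMzMzNDVVaIiHZCERERESMzMiIzMzRVZ4mqqqqpiIdlQzMzM0RVZ4iIZTERERESMzMzMzM0VmaJmqqqqqqqmIdlQzMzRVV4iIdUIRERESMzMzM0RWd4iKqru7qqqqqqh2VVQzNFVneIdlMhERIRM0VERVVWeIiJqrvMzLqqqqmHVVVVQ0VVZ4h1QzESMzNFVVVVVniJmZqqvMzMyqqpiIZVVVVVRVVniHVDMRIzRVVVVmZ3iKqqqqqrzMy6qYiIdWZmZ2VVZ3iIhlMyEzRVVVVndmeJqqqqqrzMy6mIiHdmd3eId2d4iIiHVDMjNFVVVWZmeKqqqqqru6u6qIdnZmeHeJmYiIiImYhlMzNFVVVmVWeKqqmaqru6qqmId2d3eIeJqqqqiZmamHZVVVVVVmZVeJqqmImqy7u6mIiHZniIiJqqvMqqqZmpiHZVZ2Znd2VnmqmIiavMy6qId3ZneIiIqqvMy6qqqqqoh3eId3eIdlaKqoiavMzLqod3d3eIiIiaq83cu7u6qqqYiIiIiIiHZnmqmKq8y7uqmHd3iIiImJqrzu3Mu7u7qpiIiIiIiIiHiaqYqry6qqqpmHZ4iIiYmqvO/szMy7qqmHd3iIiIiIiJqoiavKqqqqqoh3iIiZiaqs3u3MzMzKqod3eIiIiIiJq6iIqrqqqqqqmIh4iJmJqqvMzMzMzLqqqYiIiIiIiImsuYeJqaqqqqqIiHd4mYiKqsy7u8zLqqqqqIiJqpmZmrzKh2eIiaqqqYiIdniJmIiaqqqqqqqqqqqYh4mru7u7zMuHVXZ4qqqoiIdmeImYiIiZmZqqqqqZiId2aKvMzMzLupdlVXiaqph3d3eIiaiHd3d3eImZiIh3ZVVWiqqqqqqql2VVaJqqiHeIiIiamIdmVVVWiIiId2VVVVVoiJiIiIiGVVVniIiIeIiZmYiIdVVURFVmdmZlVURFVVZ3d2ZWZmVENVZ3eId4iZmIiIdlVTMzRVVVVVVUMzMzRVZVVVVUMzNFVVVodniJmIiHdlVUMzM0VVVVREMzMzMzRVVVVVMzM0RVVWd3eImIiHZVVUMzMzM0VVQzMzMzMzM0VVVVVDMzNFVVV3iImpiHZVVUMzMzMzM0RDMzMzMzMzNVVVVUMzMzVVVWeIiqqIdVVVQzMzMzMzM0MzMzMzMzNFVVVVUzIzNVVVZ4iKqoh2VVVDMzMzMzMzMzMzMzRVVVVVVVVUMjM0VVVWd4qqiHZVVUMzMzMzMzMzNEREVVZmZlVVVVQzMzRVVVZniamId2VVQzMzMzMzIzNVVVVmd4iIdVVVVTMzM0VVVWeImYiHVVVDMzMzMzMiM1Vnd3iIiZmHVVVVQzMzREVVV4iJiIdlVTMzMzMzMzIjVoiIiZqqqqh1VVVTMzMzNVVWiImYiHVUMzMzMzMzMiNXiImqqqqqqYZmdlQzMzMzRVZ4iZiHZVMzMzMzMzMzNFeImqqru7u6h3iHZTMzMzM0VXiZmIZVQzMzMzMzMzM0aIiaq7zMzMuYiIhlQzMzMzRWeKmIdlUzMjMzMzMzMzVniqq8zMzMzKqpiGVTMzMzNVeImYhlVTMyIzMzMzMzNWeavMzMzMzMqqqYZVNDNERVZ4iYh2VVQzISMzMzMzNFaKq8zMzMzMy6qphlVFVVVVVniIh2VVVUMzMzMzMzM0V5q8zMzMzMzMqqmGVVVWZ2Z3iIiHVVVVVDMzMzMzM0Voq8zMzMzMzMyqqYZVVVZ3iIiIiHdlVVVVUzMzMzM0VXmrzMzMzMvMy6qphlVWZmeIiJiId2VVVVVUM0RFVEVWiazMzMzMy8zLqqh2VVZmd4mpiIiHZVVVZlVVVVVVVWeJvN3MzdzMzMuqmHVVVVZoiqqYmIdlVVZnZVVVVVVneJrN3d3e7czMyqmHZVVVVniaqqmZh2VVVWdlVVZmd4iJqszMzN3czMzKmIdVVVZ3iKu6qqqIdVVVZ2Znd4iIiJqrzMqrzMzMzMqIh1VVaIiKq8qqqqiHZmd3d3iIiIiIiJq8qpmqqqvMyoh2VVZ4iJqszKqqqpiHiIiIiIiIiId3iaqqiIiZqry6iHZVZ4iJqqzMuquqqoiIiIiIiIh3ZVZ4mqqHd4iJqqmHdVd4iJqqq8zMzLqqqpiIiIiId2VERWiIqXVFZmiamIZlZ4iJqqq7vMzMqqqqmIiIiIdlVDM1Z4iodDNEVoiIhlVXiIqqq7u7zMyqqZiIiIiIdlVUQzV4iZhkESM1eId2VWeImqq7qqqqvLqqiIiIiIh2VUREVniJiGQhESRnZnZWeIqrzLqpiImry6qpmqqqiGVVVEVXiIiIZTERE0VVVVZ4mqzLqpiHd4iauqqqqql2VVREVWiIiIdlQhERNENEVXmry6qYh2ZVZ4iZqqmYdlVVVDRWeIiIh1VDIhEjMzNWiry6mIiHVVVVZ3eId2ZVVVVTRVeIiIiGVVMzEiMiI1eaqqiIiIdlVVVVVmZVVVVVVURWeIiIiHZVVDMzMyI0V5qZiIiYh2VEREVVVVVVVVVEVWeImIiIdUVUMzMzIjVXiHeHiImYdUMzMzNEMzNFQzVVeIiIiIdlMzMzMzMjNVVmVm"/>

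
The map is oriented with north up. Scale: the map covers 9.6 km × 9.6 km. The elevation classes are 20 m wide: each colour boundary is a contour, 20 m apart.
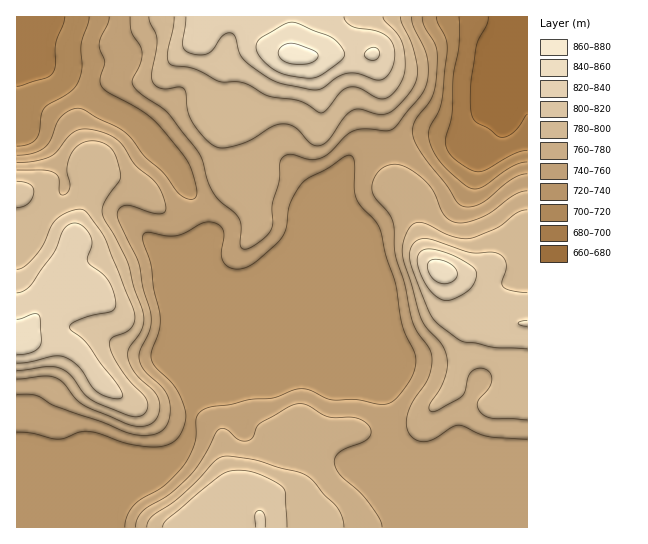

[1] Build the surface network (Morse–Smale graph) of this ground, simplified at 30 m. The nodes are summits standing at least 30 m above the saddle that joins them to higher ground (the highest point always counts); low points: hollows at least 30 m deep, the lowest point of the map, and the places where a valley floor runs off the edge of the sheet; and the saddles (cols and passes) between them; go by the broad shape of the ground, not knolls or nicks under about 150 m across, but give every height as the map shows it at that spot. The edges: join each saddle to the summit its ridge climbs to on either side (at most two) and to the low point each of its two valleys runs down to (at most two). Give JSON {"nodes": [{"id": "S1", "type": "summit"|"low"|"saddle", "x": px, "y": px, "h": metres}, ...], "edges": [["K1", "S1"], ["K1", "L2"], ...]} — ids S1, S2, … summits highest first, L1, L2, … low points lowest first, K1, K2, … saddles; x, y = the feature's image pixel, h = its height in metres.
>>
{"nodes": [
{"id": "S1", "type": "summit", "x": 293, "y": 54, "h": 865},
{"id": "S2", "type": "summit", "x": 21, "y": 342, "h": 851},
{"id": "S3", "type": "summit", "x": 442, "y": 271, "h": 851},
{"id": "S4", "type": "summit", "x": 261, "y": 521, "h": 821},
{"id": "L1", "type": "low", "x": 506, "y": 62, "h": 672},
{"id": "L2", "type": "low", "x": 31, "y": 43, "h": 698},
{"id": "K1", "type": "saddle", "x": 383, "y": 449, "h": 757},
{"id": "K2", "type": "saddle", "x": 391, "y": 143, "h": 755},
{"id": "K3", "type": "saddle", "x": 201, "y": 210, "h": 745},
{"id": "K4", "type": "saddle", "x": 191, "y": 414, "h": 739}],
"edges": [["K1", "S3"], ["K1", "S4"], ["K1", "L1"], ["K1", "L2"], ["K2", "S1"], ["K2", "S3"], ["K2", "L1"], ["K2", "L2"], ["K3", "S1"], ["K3", "S2"], ["K3", "L2"], ["K4", "S2"], ["K4", "S4"], ["K4", "L2"]]}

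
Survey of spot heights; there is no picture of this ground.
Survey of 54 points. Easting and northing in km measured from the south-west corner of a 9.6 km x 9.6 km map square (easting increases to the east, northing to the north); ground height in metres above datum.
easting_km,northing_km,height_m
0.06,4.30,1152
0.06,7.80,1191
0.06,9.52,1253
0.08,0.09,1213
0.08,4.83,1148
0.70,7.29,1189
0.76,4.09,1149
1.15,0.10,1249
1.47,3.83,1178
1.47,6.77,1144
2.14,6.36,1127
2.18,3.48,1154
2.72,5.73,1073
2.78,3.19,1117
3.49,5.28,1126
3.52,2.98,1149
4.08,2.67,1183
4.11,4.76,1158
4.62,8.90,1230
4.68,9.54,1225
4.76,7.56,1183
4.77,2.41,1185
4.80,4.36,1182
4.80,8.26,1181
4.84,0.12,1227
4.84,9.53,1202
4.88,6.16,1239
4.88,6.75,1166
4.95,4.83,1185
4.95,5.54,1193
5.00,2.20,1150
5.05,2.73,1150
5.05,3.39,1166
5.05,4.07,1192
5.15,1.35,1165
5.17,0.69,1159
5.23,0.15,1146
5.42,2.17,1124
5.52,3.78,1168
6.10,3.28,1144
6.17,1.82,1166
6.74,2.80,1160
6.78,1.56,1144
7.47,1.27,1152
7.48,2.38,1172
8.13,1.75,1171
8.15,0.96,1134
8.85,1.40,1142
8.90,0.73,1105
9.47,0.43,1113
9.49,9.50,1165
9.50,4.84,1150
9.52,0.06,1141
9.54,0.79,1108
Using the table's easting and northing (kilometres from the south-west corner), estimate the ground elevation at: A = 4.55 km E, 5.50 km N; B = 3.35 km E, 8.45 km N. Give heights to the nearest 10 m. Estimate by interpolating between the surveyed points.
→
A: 1140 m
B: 1240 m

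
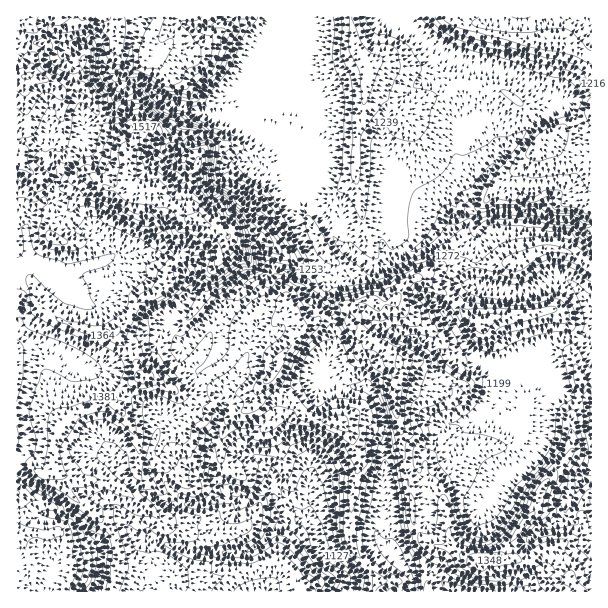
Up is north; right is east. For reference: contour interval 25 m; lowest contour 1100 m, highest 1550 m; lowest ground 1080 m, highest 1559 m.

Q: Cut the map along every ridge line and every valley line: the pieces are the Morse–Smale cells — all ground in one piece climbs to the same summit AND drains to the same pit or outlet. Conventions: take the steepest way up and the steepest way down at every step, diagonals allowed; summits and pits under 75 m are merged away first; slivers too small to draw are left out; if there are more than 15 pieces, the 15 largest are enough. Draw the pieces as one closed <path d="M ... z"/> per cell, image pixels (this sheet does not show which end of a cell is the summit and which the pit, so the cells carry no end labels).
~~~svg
<path d="M158 16l-20 1-8 45-8 15-6 1 2 15-4 17-7 6-19 12-3 13-24 29-7 18-20 22-8 17-2 2-8-2 0 265 26 10 8-11 4-21 7 6 5 13 39 34 9 10 4 15 0 21-6 19 1 4 337 0 0-4-21-18-12-2-10 3-11-11-2-5-12-10-6-12 6-21 0-30 7-10 17-4-6-22 0-20-6-24 0-12 6-10-2-23-42-27-9-11-26 0-21 11-6-18-9-10-4 4-14 0-5-6-2-10-8-24-27-31-25-15-9 0-14-14-13-7-6-6-20-3-8-7-2-31 5-8 3-12-3-10 1-15-7-18 0-9 5-9 13-11 0-12 13-28z"/><path d="M278 16l-120 1-13 31 0 12-13 11-5 9 0 9 7 18-1 15 3 10-3 12-5 8 2 31 8 7 20 3 6 6 13 7 14 14 9 0 25 15 27 31 8 24 2 10 5 6 14 0 4-4 9 10 6 18 21-11 26 0 9 11 42 27 2 23-6 10 0 12 6 24 0 20 7 22 4 0 6-5 3 6 6 1 18-8 20-33 7-5 24-10 22-34 25-25 8 11 9 21 5 5 12 5 15 1 1-167-10-3-12-10-16 0-12-6-39-1-23 5-10-6-9 6-12-2-23 28-30 17-7 1-8 6-10 0-23-13-11-11-25-44-14-7-16-36-10-10-13-8-7-18 0-5 4-7 0-30 21-50z"/><path d="M405 16l-126 0-2 11-21 50 1 31 7-4 17 0 23 7-4 23 16 39 0 12-4 9 0 6 25 42 11 11 17 11 12 4 49-26 23-28 12 2 7-5 7-19 17-27 38-39 28-21-4-7-44-25-13-5-30-4-15-6-26-16-13-12z"/><path d="M542 355l-25 25-22 34-24 10-7 5-20 33-18 8-6-1-3-6-6 5-5 0 6 29 2 25 12 20 12 5 14 0 12 9 10 4 44-1 9 3 7-3 14-11 33-12 11 0 0-137-16-2-12-5-5-5-9-21z"/><path d="M456 16l-49 0-1 4 3 6 17 16 26 16 15 6 30 4 13 5 48 29 0 3-6 5-22 16-38 39-17 27-6 15 11 9 23-5 39 1 12 6 16 0 12 10 9 2 1-173-5-1-26-16-37 0-50-10-9-5z"/><path d="M137 16l-121 1 1 209 7 3 2-2 8-17 20-22 7-18 24-29 3-13 19-12 7-6 4-17-2-15 6-1 8-15z"/><path d="M405 469l-16 3-7 10 0 30-6 21 6 12 12 10 2 5 11 11 10-3 12 2 23 22 140-1-1-55-10 0-33 12-14 11-7 3-9-3-44 1-10-4-12-9-14 0-12-5-12-20-2-25z"/><path d="M54 469l-4 22-8 11-26-8 0 40 34 1 6-3 5 2 3 6 2 17 4 7 0 9-6 12-1 7 48 0 7-23 0-21-4-15-9-10-39-34-5-13z"/><path d="M281 104l-21 2-7 5-1 8 7 18 13 8 12 14 14 32 4 3 9 4 5-13 0-12-16-39 4-23z"/><path d="M591 16l-134 1 8 8 9 5 50 10 37 0 26 16 4 0z"/><path d="M59 532l-9 3-26-1-8 2 1 56 45-1 8-18 0-9-4-7-2-17z"/>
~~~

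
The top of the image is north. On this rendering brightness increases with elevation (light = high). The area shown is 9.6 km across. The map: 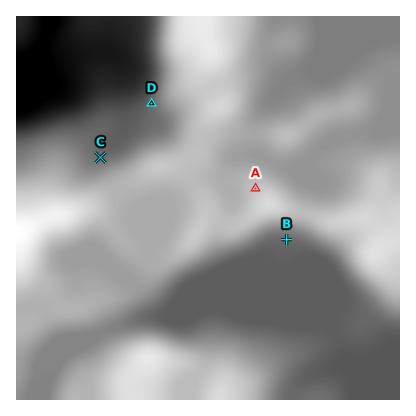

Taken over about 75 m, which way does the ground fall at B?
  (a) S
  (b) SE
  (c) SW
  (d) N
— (a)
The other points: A NW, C N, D W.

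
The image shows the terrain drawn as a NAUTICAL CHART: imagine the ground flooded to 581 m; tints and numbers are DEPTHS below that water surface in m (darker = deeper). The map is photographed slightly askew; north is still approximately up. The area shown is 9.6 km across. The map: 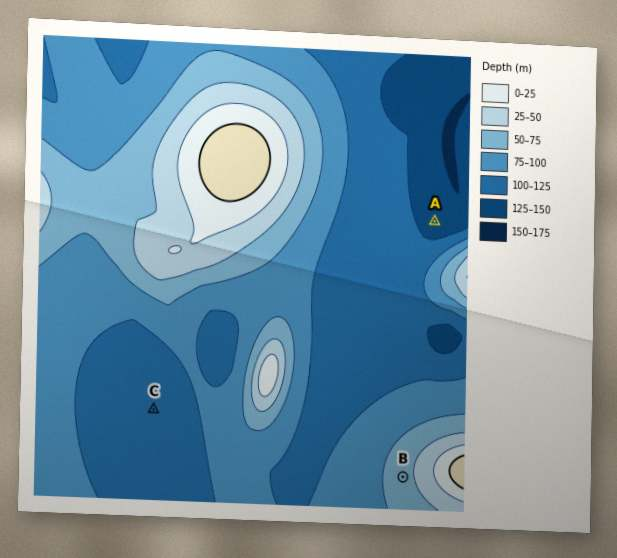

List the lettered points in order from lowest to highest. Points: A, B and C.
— A C B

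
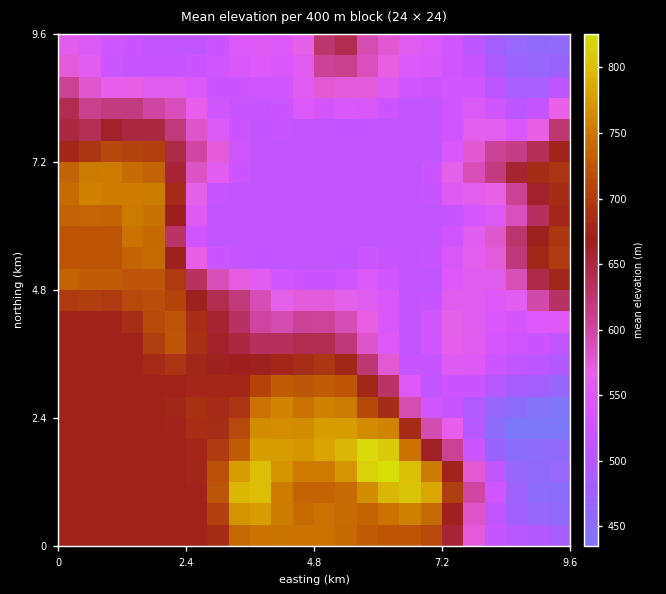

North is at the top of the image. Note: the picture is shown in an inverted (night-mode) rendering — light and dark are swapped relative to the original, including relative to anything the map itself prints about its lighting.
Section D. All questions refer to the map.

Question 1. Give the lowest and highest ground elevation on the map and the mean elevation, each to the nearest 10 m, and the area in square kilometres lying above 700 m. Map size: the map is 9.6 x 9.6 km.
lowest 430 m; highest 830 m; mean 610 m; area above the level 18.5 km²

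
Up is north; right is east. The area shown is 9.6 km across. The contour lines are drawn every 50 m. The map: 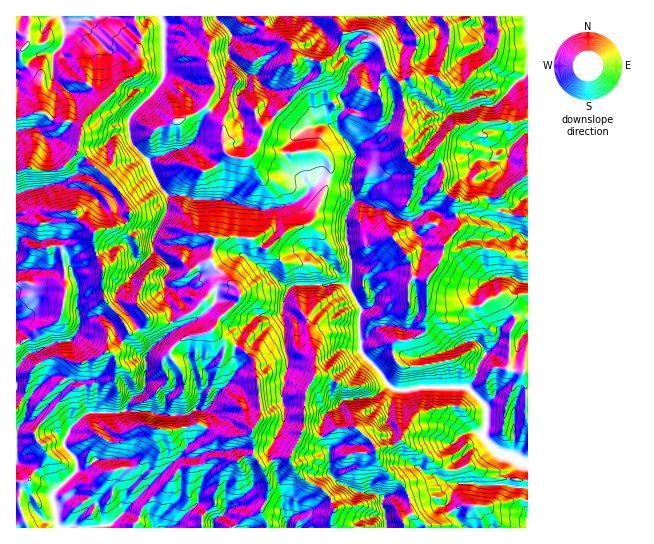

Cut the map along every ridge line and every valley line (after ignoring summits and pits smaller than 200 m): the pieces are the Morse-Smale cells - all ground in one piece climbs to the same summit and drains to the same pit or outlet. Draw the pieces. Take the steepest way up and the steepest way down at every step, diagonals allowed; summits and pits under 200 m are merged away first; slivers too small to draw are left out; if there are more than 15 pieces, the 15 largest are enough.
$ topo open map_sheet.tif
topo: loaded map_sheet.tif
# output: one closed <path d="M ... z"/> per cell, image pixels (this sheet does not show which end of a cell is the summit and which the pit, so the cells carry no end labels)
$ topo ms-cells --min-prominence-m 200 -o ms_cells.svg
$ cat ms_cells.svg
<path d="M74 212l-2 6-6 3-24 3-26-1 0 304 315 1 4-21-8-14-8-6-16-8-6-6-8-16-12 0-16 8-8-10-1-25 8-12-1-35-4-21-12-13-14-5-16-14 6-11 18-17 3-5-3-10-6-3-9 0-5 3-24 25-23 11-21-4-4 6-11 7-4 0-9-14-17-20-1-32-8-17 0-18-6-6-7-2z"/><path d="M329 179l-17 43-25 9-18 17-6 0-9-9-7-2-32 2-4 20 14 19 12 9 3 10-3 5-18 17-6 11 16 14 14 5 10 10 3 8 4 51-8 12 1 25 7 10 3 0 14-8 13 0 12-25 8 4 12 1 16-9 16-1 18 15 4 7 1 10 6 8 10 10 10 6 6 15 3 15-9 8 2 7 122 0 1-246-7-1-12-5-11 0-13 5-8 8-4 12 0 8 12 17-1 8-5 7 6 13-16 34-47-1-17 4-11-2-7-6-4-8-16-16-7-10 0-36 2-4 4 0 7-4 2-8-9-14-17 0 3-21-5-20-2-24 10-19-3-12-3-4-10 0z"/><path d="M367 31l-21 1-3 3-7 18-6 6-9 3 0 11-18 12-11 12-3 6-8 6-17 18-1 10-7 14 11 4 12 0 39-4 5 2 8 10-2 16 22 6 4 16-10 17 2 24 5 20-3 21 17 0 9 14-2 8-7 4-4 0-2 4 0 36 7 10 16 16 4 8 7 6 5 2 23-4 47 1 16-34-1-5-5-6 5-9 1-8-12-17 0-8 4-12 8-8 13-5 11 0 12 5 7 0 0-104-5 0-22 20-6 2-12-2-18 6-20-10-5-4 4-19-3-8-4-5-7-1-8 8-7 3-8-10-4-20 2-28-4-24-13-14-9-30z"/><path d="M159 16l-143 1 0 154 9-3 13 3 17 0 7-3 17-16 40 38 9 17 1 12-2 4-8 4-22 4-2 2 0 16 8 17 1 32 17 20 9 14 4 0 11-7 4-6 13 4 12-2 19-9 24-25 14-4-20-24 4-20 32-2 7 2 9 9 6 0 18-17 25-9 16-40 0-3-5-2-28 26-28 6-24-2-18-7-30 0-8-4-18 0-9-10-12-27-13-12-6-12 0-18 24-24 11-18 0-49z"/><path d="M334 16l-56 0-5 5-11 4-9-4-2 10-6 5-7 1-5-1-18-20-55 1 4 9 0 49-11 18-24 24 0 18 6 12 13 12 12 27 9 10 18 0 8 4 30 0 18 7 24 2 28-6 26-24 8-1 2-15-8-10-5-2-51 4-10-3-1-2 7-13 1-10 17-18 8-6 3-6 11-12 18-12 0-11 9-3 6-6 8-20z"/><path d="M527 16l-122 1 3 8 9 13 0 8-8 17 2 14-11 6 5 26-2 18 2 26 3 6 7 8 7-3 8-8 7 1 4 5 3 8-4 19 19 12 10 2 14-6 18 0 12-12 15-10z"/><path d="M354 427l-16 1-16 9-12-1-8-4-13 27 14 20 16 8 12 11 4 9-3 8 1 13 70 0 0-7 9-7-4-20-5-11-10-6-14-15-3-13-4-7z"/><path d="M79 152l-17 16-7 3-17 0-13-3-9 5 1 50 25 1 24-3 6-3 2-6 8 11 7 2 6 7 24-5 9-5 1-11-10-21z"/><path d="M405 16l-70 0 0 3 10 14 22-2 7 4 7 12 7 24 11 12 3 0 9-6-2-14 8-17 0-8z"/><path d="M277 16l-60 0-1 2 17 18 5 1 7-1 6-5 1-9-2-3 4 4 8 2 11-4z"/><path d="M506 89l-28 2-7 6 1 6 2 4 20-2 13-11 1-3z"/>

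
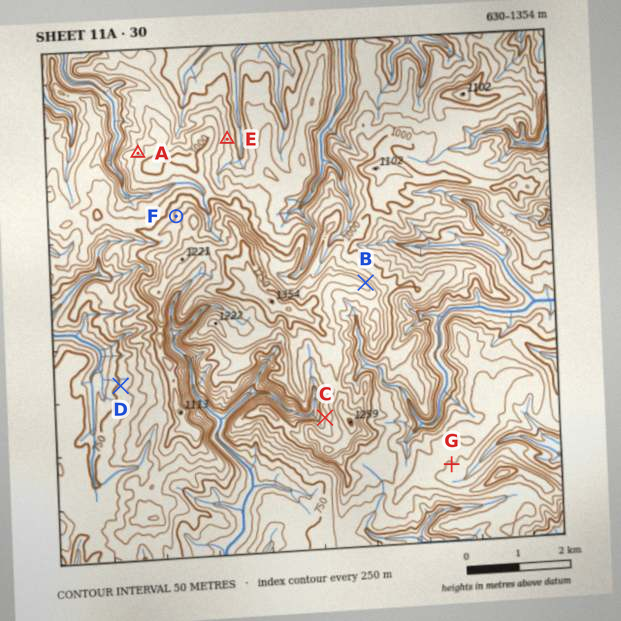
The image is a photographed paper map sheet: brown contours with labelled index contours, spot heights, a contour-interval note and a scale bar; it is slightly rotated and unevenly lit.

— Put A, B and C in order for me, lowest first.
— A C B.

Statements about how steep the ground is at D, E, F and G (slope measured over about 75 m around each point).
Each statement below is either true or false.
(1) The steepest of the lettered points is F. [false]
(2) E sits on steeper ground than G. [true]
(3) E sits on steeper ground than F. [true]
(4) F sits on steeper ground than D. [true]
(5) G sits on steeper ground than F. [false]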